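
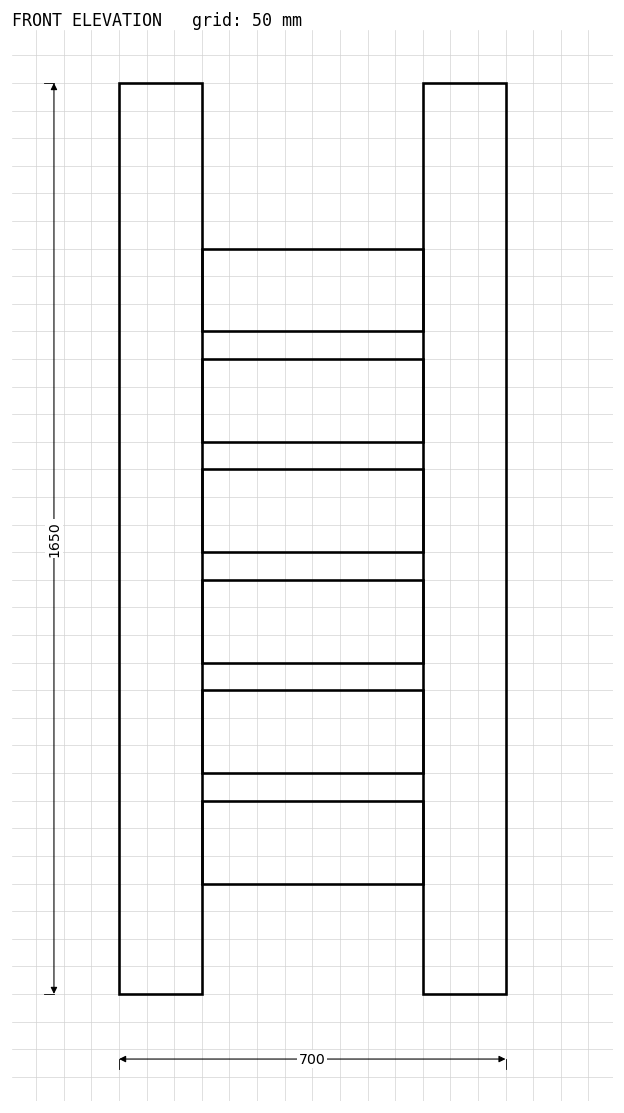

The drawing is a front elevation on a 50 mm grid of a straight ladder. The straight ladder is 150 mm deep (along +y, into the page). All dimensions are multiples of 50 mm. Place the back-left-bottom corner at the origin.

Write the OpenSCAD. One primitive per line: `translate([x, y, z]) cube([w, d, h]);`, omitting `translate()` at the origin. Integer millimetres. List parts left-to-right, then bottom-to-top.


cube([150, 150, 1650]);
translate([150, 0, 200]) cube([400, 150, 150]);
translate([150, 0, 400]) cube([400, 150, 150]);
translate([150, 0, 600]) cube([400, 150, 150]);
translate([150, 0, 800]) cube([400, 150, 150]);
translate([150, 0, 1000]) cube([400, 150, 150]);
translate([150, 0, 1200]) cube([400, 150, 150]);
translate([550, 0, 0]) cube([150, 150, 1650]);


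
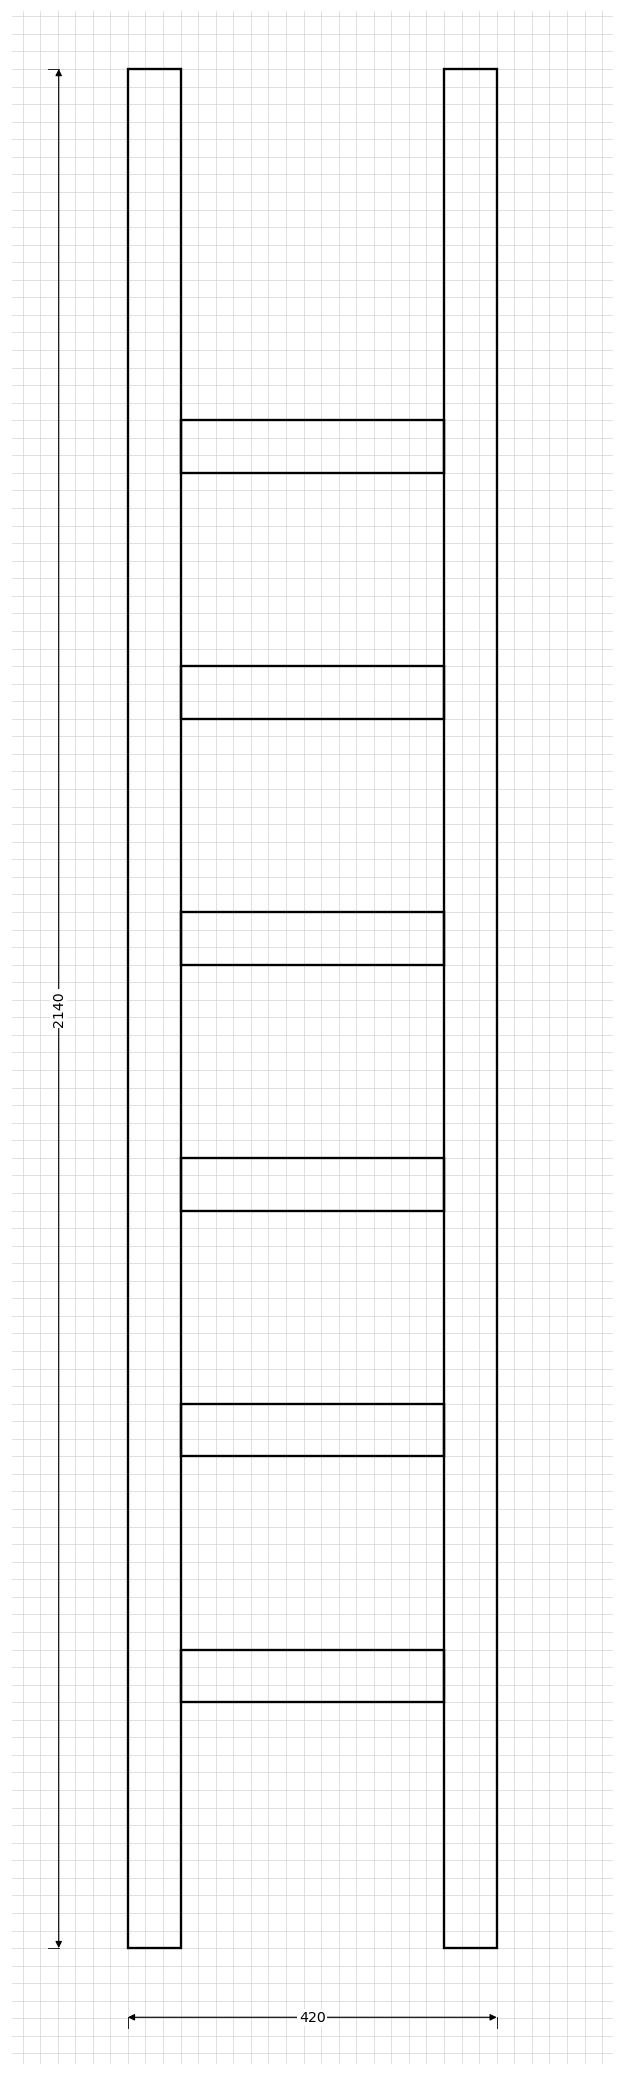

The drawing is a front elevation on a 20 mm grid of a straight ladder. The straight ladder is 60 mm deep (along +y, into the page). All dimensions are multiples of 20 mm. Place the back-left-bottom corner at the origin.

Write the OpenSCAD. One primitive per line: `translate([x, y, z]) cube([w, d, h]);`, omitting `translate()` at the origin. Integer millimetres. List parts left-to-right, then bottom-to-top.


cube([60, 60, 2140]);
translate([60, 0, 280]) cube([300, 60, 60]);
translate([60, 0, 560]) cube([300, 60, 60]);
translate([60, 0, 840]) cube([300, 60, 60]);
translate([60, 0, 1120]) cube([300, 60, 60]);
translate([60, 0, 1400]) cube([300, 60, 60]);
translate([60, 0, 1680]) cube([300, 60, 60]);
translate([360, 0, 0]) cube([60, 60, 2140]);


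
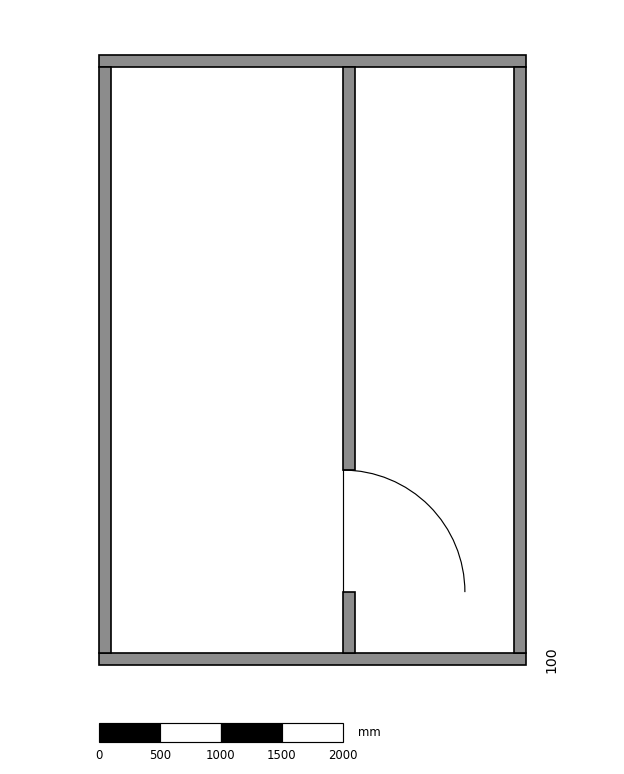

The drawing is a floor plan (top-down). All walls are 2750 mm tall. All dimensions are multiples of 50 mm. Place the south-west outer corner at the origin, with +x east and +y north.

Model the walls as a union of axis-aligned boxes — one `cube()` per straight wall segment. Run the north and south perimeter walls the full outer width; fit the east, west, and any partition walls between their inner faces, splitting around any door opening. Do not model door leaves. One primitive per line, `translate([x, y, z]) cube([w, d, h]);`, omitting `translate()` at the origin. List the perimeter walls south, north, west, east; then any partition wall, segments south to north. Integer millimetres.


cube([3500, 100, 2750]);
translate([0, 4900, 0]) cube([3500, 100, 2750]);
translate([0, 100, 0]) cube([100, 4800, 2750]);
translate([3400, 100, 0]) cube([100, 4800, 2750]);
translate([2000, 100, 0]) cube([100, 500, 2750]);
translate([2000, 1600, 0]) cube([100, 3300, 2750]);


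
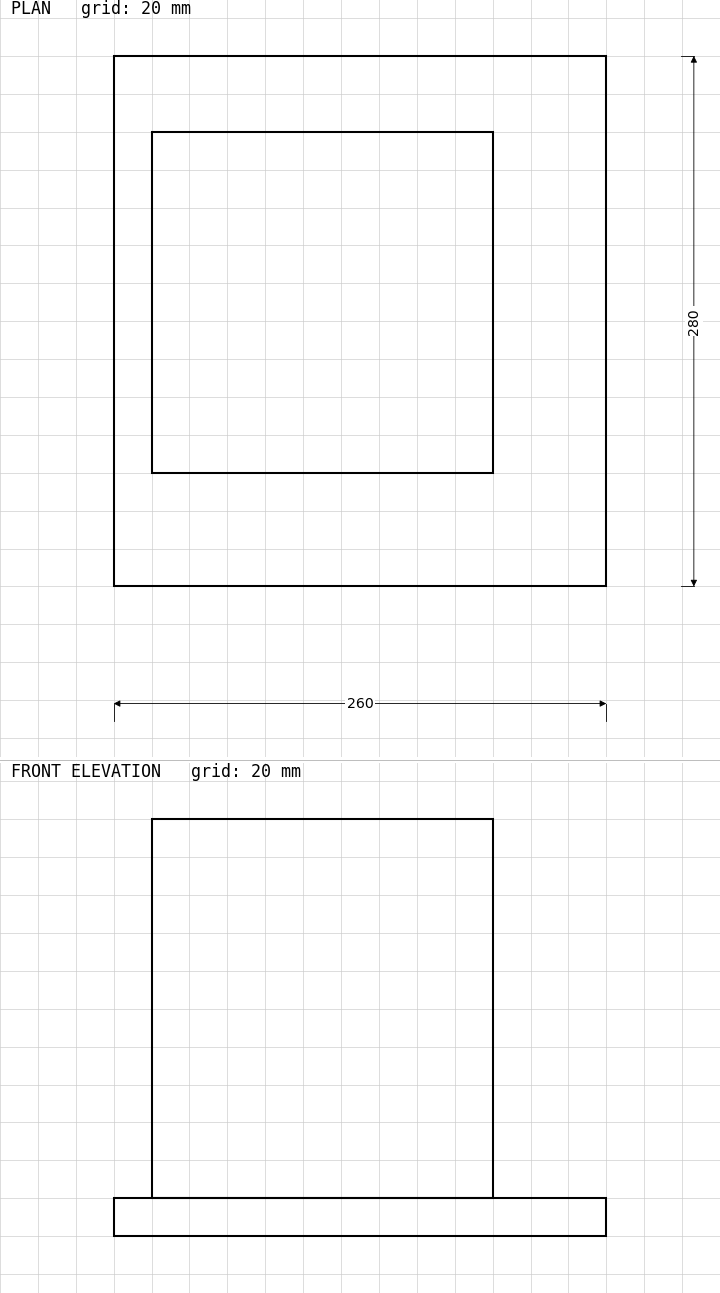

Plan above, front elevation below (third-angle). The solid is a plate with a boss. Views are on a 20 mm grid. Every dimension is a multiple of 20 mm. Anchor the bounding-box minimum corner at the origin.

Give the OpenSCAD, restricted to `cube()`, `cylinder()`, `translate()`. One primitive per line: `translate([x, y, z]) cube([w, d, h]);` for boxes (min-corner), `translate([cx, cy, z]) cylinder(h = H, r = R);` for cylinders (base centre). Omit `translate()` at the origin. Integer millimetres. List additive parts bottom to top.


cube([260, 280, 20]);
translate([20, 60, 20]) cube([180, 180, 200]);


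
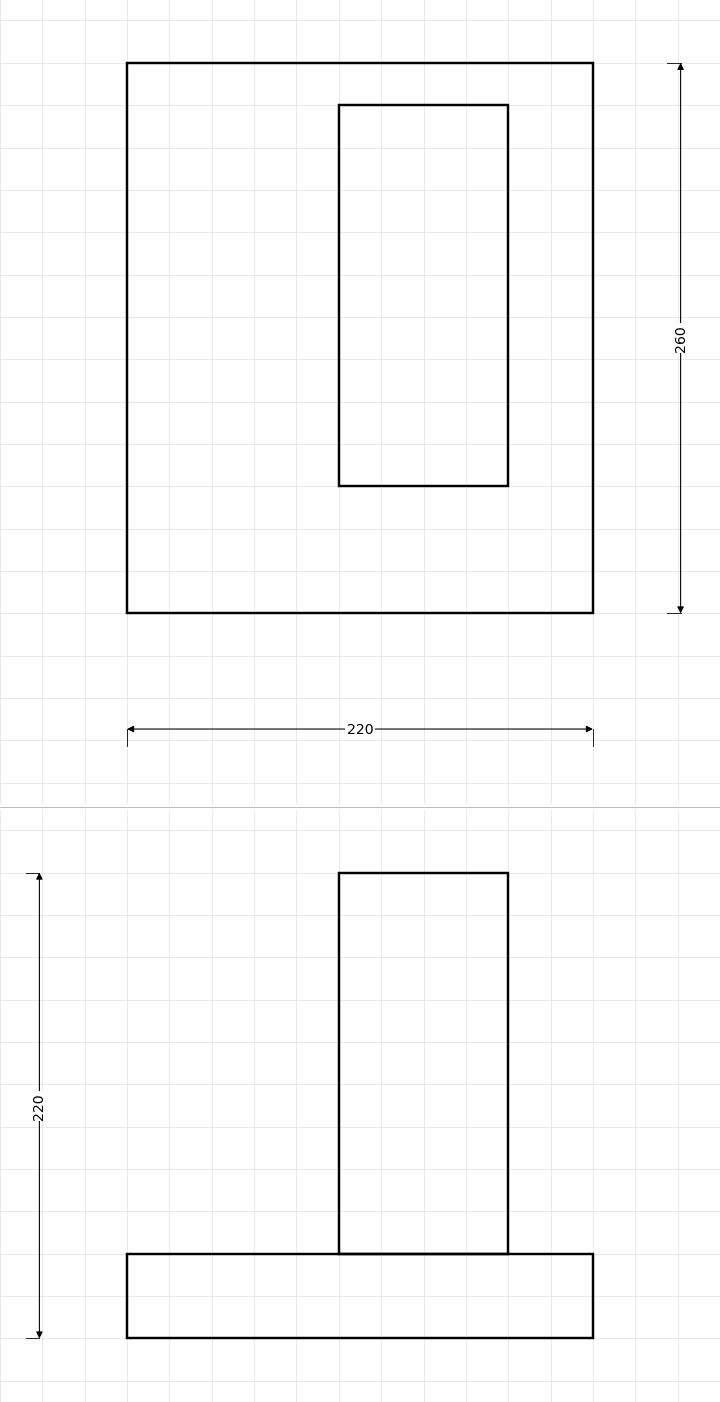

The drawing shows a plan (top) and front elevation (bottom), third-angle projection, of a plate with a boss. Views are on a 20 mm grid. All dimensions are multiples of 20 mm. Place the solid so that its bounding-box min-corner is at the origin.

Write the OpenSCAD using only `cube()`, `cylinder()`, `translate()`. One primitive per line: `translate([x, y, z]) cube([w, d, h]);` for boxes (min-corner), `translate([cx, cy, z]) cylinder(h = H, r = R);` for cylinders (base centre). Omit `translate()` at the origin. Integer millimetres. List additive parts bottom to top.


cube([220, 260, 40]);
translate([100, 60, 40]) cube([80, 180, 180]);


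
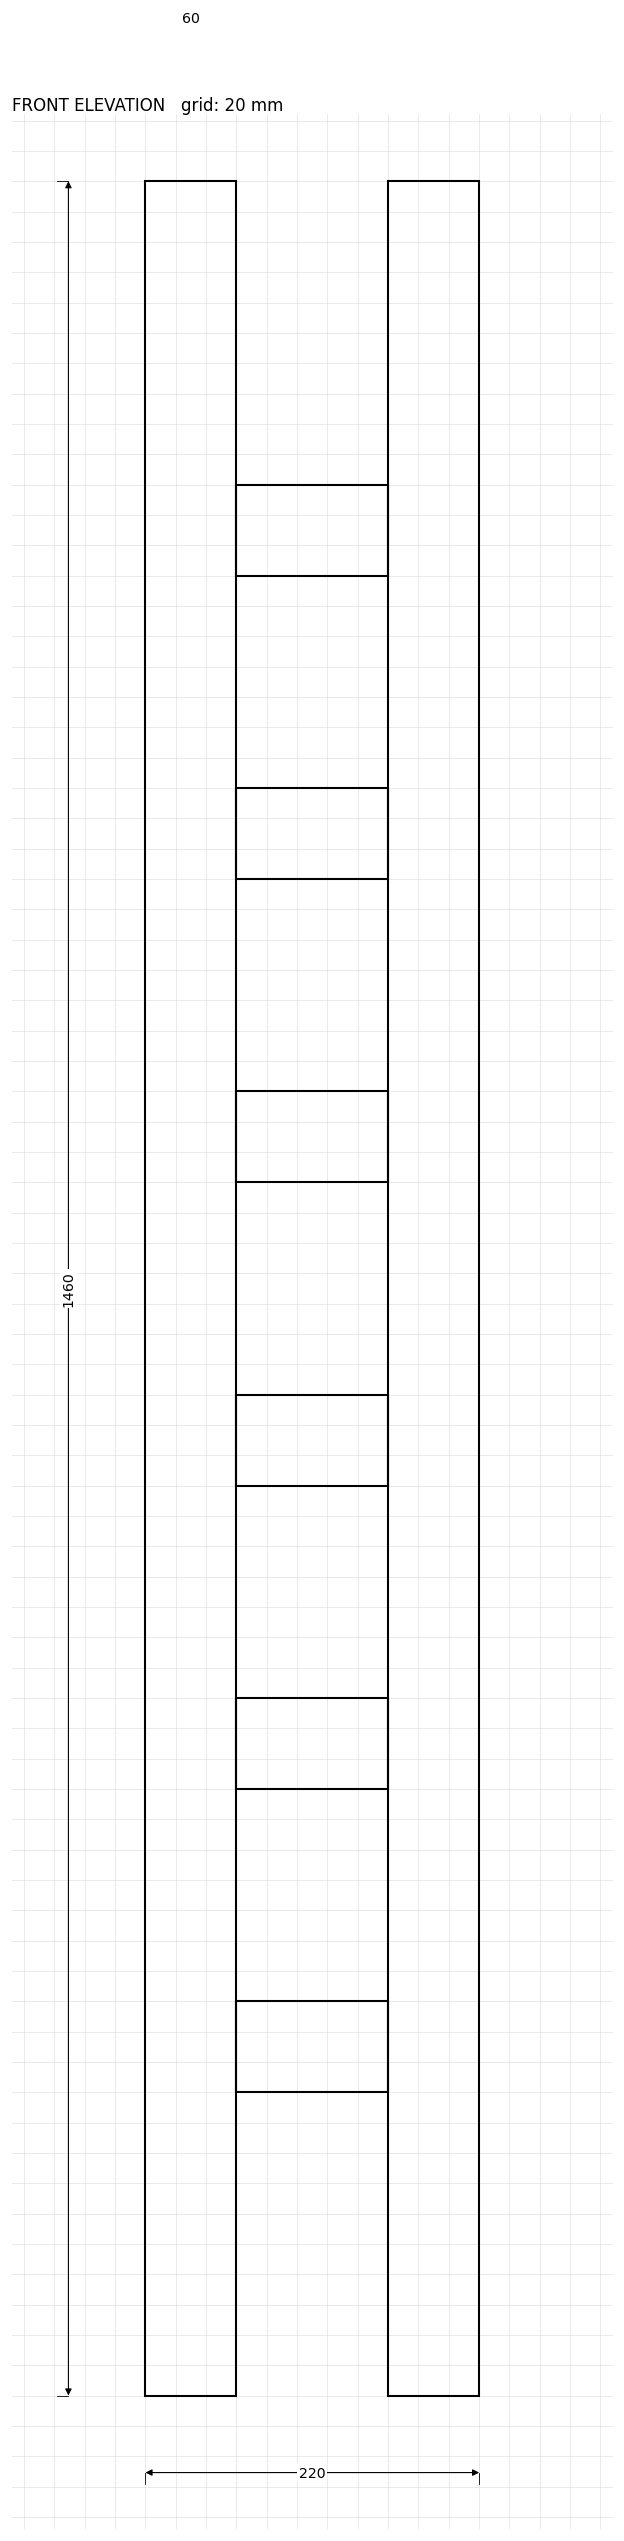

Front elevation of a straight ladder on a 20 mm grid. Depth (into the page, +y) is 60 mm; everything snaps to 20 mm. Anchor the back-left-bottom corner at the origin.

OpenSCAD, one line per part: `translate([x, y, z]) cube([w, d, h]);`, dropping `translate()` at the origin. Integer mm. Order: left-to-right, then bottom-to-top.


cube([60, 60, 1460]);
translate([60, 0, 200]) cube([100, 60, 60]);
translate([60, 0, 400]) cube([100, 60, 60]);
translate([60, 0, 600]) cube([100, 60, 60]);
translate([60, 0, 800]) cube([100, 60, 60]);
translate([60, 0, 1000]) cube([100, 60, 60]);
translate([60, 0, 1200]) cube([100, 60, 60]);
translate([160, 0, 0]) cube([60, 60, 1460]);


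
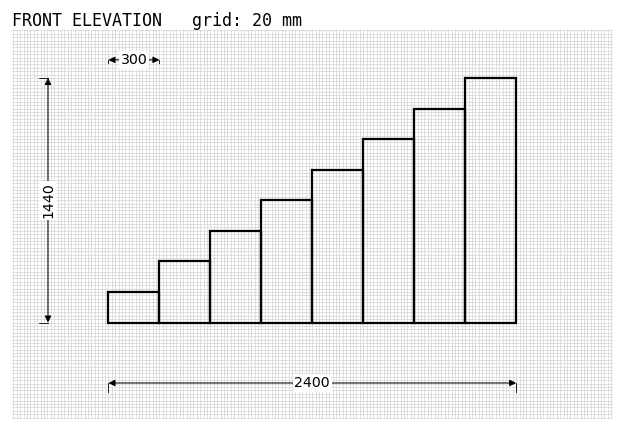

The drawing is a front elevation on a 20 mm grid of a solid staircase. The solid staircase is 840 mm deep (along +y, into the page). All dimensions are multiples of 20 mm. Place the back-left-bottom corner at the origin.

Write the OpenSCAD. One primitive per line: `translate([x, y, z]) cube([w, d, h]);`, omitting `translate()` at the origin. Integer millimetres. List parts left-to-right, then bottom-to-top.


cube([300, 840, 180]);
translate([300, 0, 0]) cube([300, 840, 360]);
translate([600, 0, 0]) cube([300, 840, 540]);
translate([900, 0, 0]) cube([300, 840, 720]);
translate([1200, 0, 0]) cube([300, 840, 900]);
translate([1500, 0, 0]) cube([300, 840, 1080]);
translate([1800, 0, 0]) cube([300, 840, 1260]);
translate([2100, 0, 0]) cube([300, 840, 1440]);


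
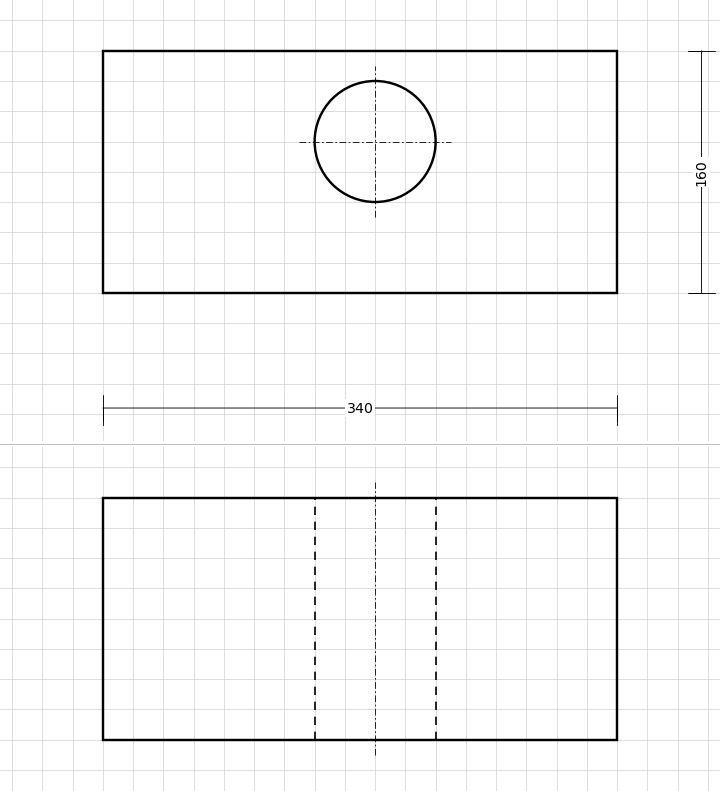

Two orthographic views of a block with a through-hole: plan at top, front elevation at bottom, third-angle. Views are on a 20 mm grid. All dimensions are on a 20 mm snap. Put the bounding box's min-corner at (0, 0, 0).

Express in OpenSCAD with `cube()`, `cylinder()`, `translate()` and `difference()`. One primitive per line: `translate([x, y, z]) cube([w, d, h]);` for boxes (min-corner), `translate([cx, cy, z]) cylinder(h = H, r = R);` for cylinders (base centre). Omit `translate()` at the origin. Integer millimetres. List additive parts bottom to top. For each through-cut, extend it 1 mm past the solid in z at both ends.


difference() {
  cube([340, 160, 160]);
  translate([180, 100, -1]) cylinder(h = 162, r = 40);
}


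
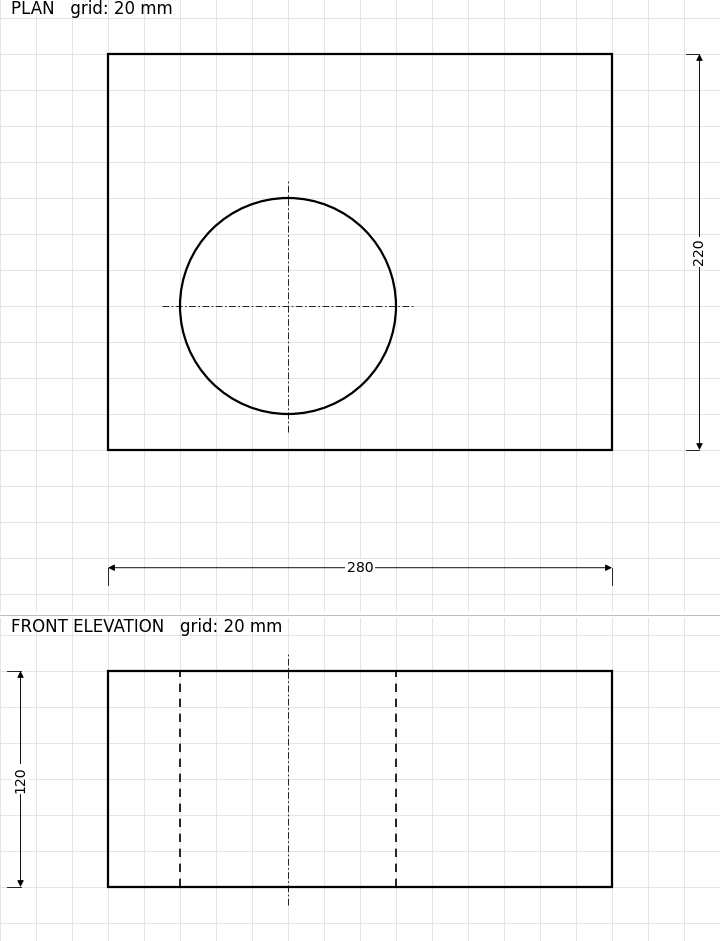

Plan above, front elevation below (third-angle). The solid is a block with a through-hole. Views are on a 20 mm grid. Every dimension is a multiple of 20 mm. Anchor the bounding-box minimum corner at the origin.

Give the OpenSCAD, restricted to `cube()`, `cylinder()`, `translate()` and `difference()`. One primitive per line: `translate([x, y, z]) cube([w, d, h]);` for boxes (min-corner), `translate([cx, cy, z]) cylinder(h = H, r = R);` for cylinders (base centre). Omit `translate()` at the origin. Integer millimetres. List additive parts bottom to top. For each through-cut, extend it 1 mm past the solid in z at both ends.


difference() {
  cube([280, 220, 120]);
  translate([100, 80, -1]) cylinder(h = 122, r = 60);
}


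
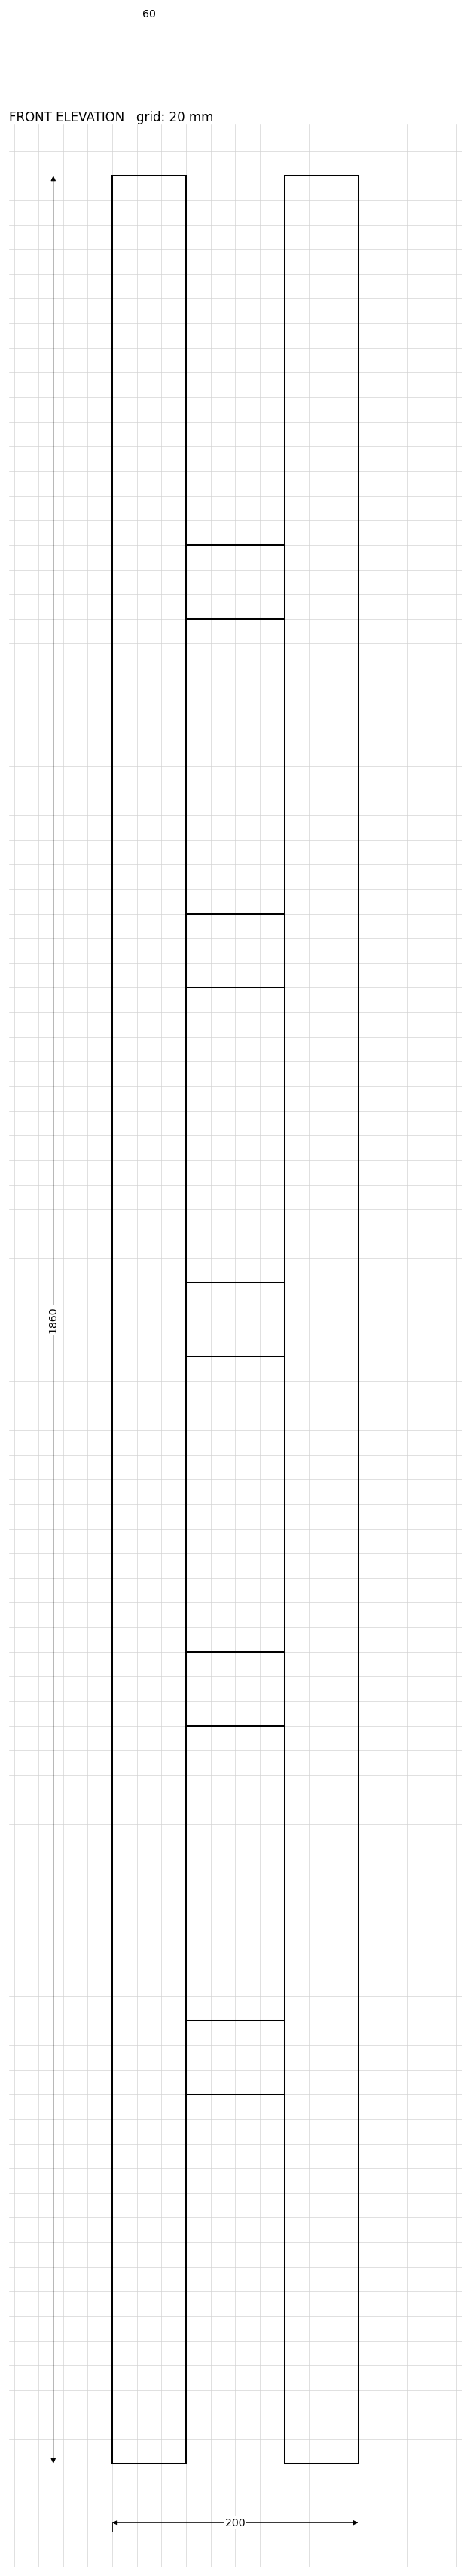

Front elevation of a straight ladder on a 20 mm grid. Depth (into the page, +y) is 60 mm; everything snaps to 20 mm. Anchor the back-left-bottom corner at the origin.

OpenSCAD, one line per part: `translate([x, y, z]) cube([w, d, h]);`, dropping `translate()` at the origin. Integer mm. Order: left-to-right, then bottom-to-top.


cube([60, 60, 1860]);
translate([60, 0, 300]) cube([80, 60, 60]);
translate([60, 0, 600]) cube([80, 60, 60]);
translate([60, 0, 900]) cube([80, 60, 60]);
translate([60, 0, 1200]) cube([80, 60, 60]);
translate([60, 0, 1500]) cube([80, 60, 60]);
translate([140, 0, 0]) cube([60, 60, 1860]);


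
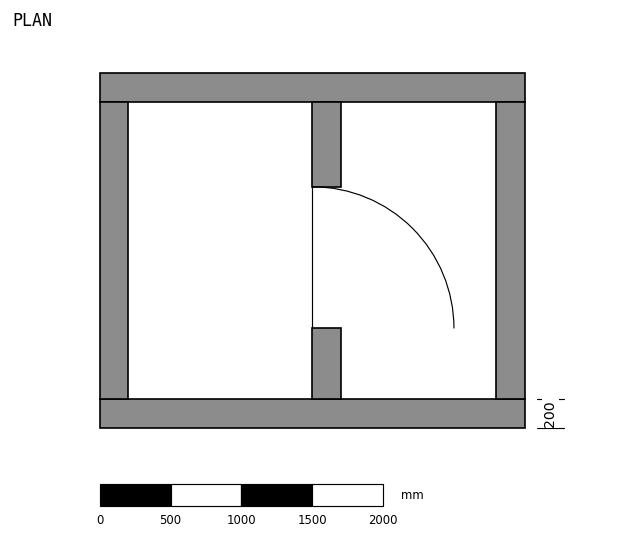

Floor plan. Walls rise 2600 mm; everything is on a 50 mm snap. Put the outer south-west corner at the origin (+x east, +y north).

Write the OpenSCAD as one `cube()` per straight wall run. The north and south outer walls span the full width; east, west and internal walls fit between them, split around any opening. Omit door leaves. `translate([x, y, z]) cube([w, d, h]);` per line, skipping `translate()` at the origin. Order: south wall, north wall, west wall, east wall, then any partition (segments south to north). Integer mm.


cube([3000, 200, 2600]);
translate([0, 2300, 0]) cube([3000, 200, 2600]);
translate([0, 200, 0]) cube([200, 2100, 2600]);
translate([2800, 200, 0]) cube([200, 2100, 2600]);
translate([1500, 200, 0]) cube([200, 500, 2600]);
translate([1500, 1700, 0]) cube([200, 600, 2600]);


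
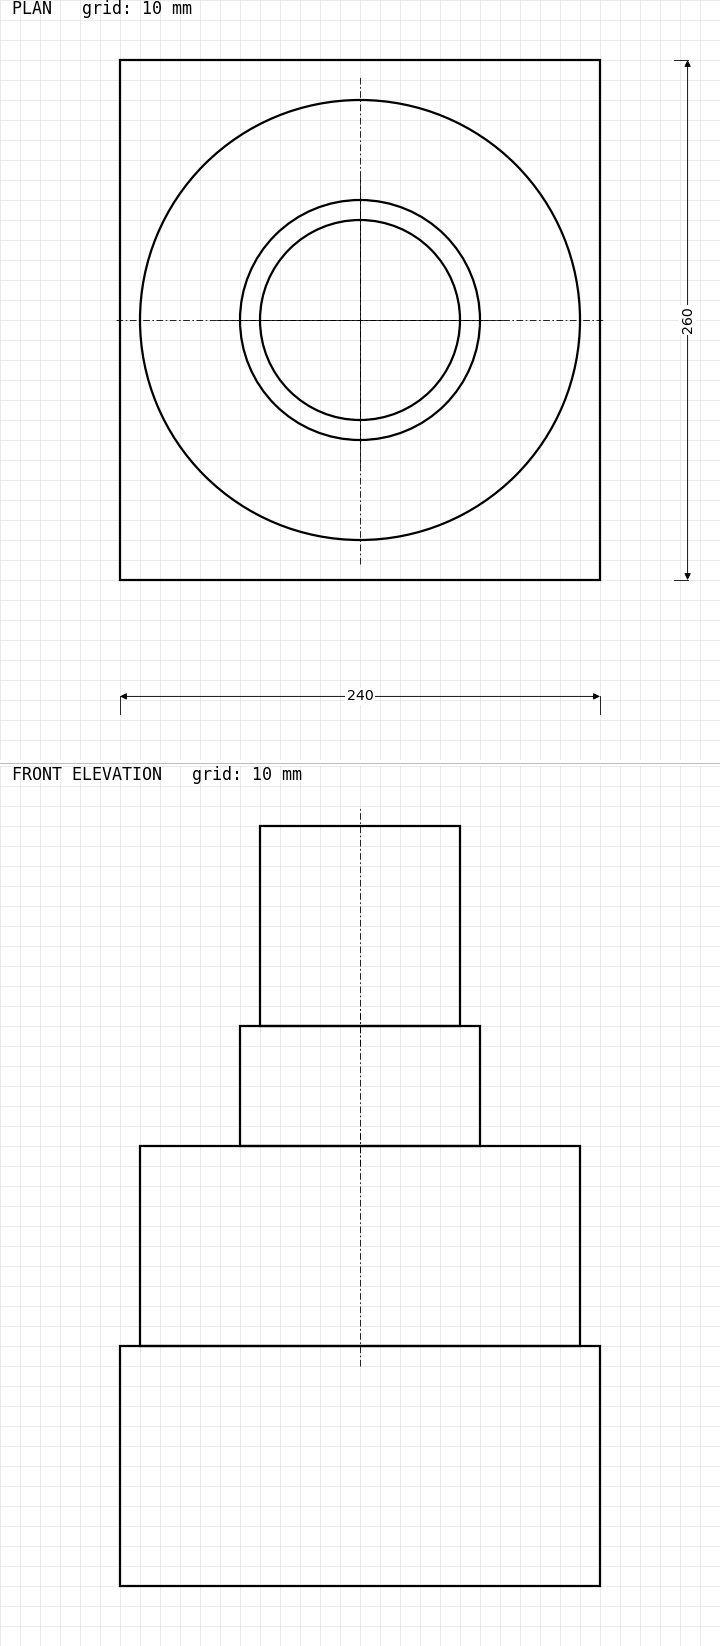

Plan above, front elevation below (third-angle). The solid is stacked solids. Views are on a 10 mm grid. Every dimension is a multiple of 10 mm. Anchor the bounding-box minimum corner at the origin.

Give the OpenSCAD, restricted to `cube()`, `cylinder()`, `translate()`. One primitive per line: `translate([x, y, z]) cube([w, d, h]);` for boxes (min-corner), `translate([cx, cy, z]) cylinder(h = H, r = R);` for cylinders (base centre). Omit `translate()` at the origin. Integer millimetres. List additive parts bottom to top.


cube([240, 260, 120]);
translate([120, 130, 120]) cylinder(h = 100, r = 110);
translate([120, 130, 220]) cylinder(h = 60, r = 60);
translate([120, 130, 280]) cylinder(h = 100, r = 50);


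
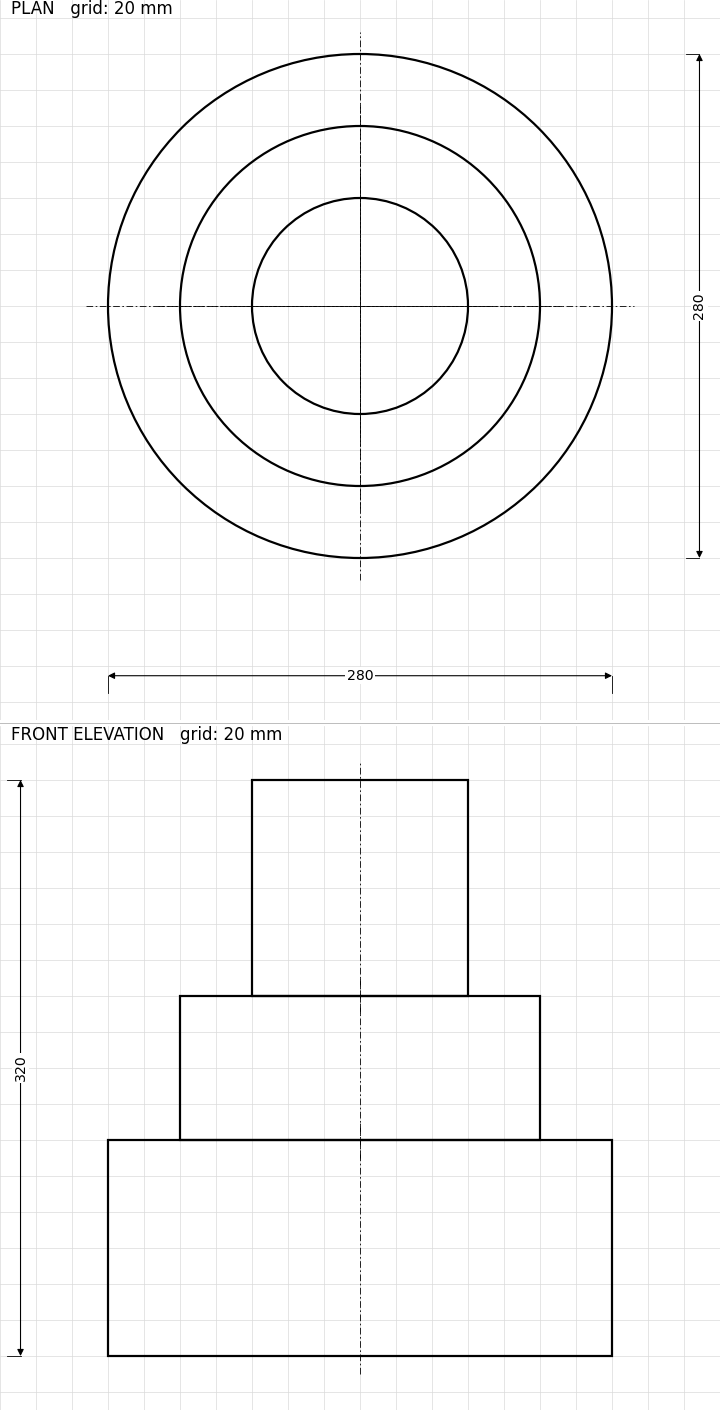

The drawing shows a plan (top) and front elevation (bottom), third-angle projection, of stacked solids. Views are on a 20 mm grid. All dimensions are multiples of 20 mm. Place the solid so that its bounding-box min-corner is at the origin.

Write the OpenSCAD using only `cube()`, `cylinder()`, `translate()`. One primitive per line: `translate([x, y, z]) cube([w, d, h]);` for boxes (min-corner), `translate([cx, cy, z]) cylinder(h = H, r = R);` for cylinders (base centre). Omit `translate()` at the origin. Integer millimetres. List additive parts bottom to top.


translate([140, 140, 0]) cylinder(h = 120, r = 140);
translate([140, 140, 120]) cylinder(h = 80, r = 100);
translate([140, 140, 200]) cylinder(h = 120, r = 60);


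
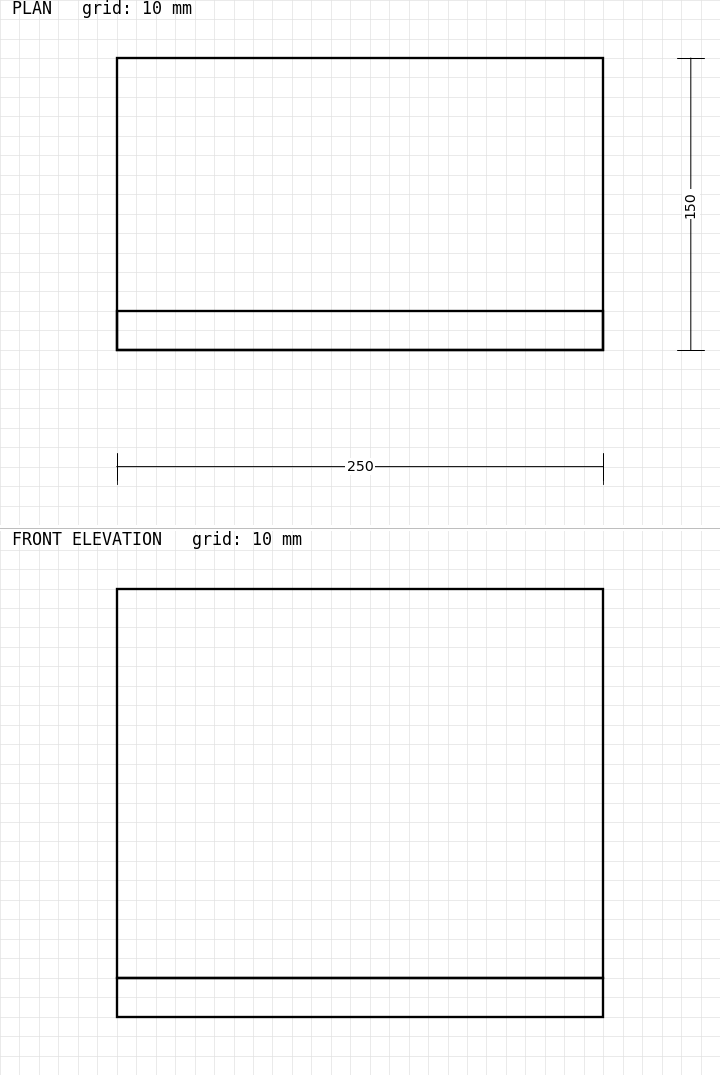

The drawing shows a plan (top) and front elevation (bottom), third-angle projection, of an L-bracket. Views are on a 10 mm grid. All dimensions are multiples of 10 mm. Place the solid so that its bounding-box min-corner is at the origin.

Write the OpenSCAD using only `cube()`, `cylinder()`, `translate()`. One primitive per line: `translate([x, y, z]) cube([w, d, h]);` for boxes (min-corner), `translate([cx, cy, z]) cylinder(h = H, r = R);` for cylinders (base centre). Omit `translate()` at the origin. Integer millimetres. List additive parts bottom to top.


cube([250, 150, 20]);
translate([0, 0, 20]) cube([250, 20, 200]);


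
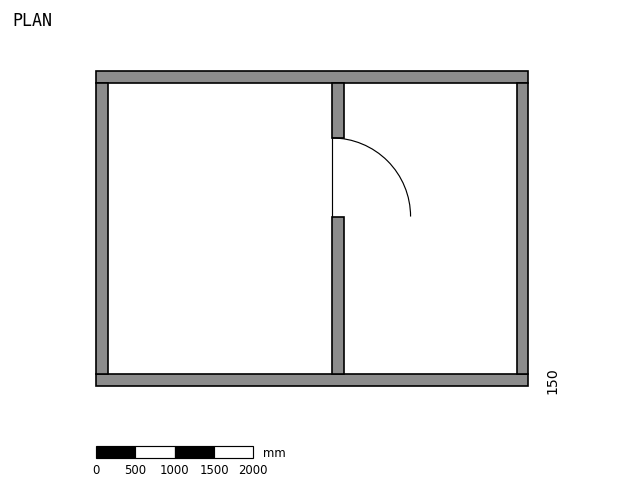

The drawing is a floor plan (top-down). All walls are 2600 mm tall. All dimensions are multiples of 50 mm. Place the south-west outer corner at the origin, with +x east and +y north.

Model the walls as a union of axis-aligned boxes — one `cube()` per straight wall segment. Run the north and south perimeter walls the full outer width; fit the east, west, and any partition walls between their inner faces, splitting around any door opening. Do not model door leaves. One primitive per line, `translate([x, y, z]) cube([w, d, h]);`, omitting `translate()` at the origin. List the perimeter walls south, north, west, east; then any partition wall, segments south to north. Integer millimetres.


cube([5500, 150, 2600]);
translate([0, 3850, 0]) cube([5500, 150, 2600]);
translate([0, 150, 0]) cube([150, 3700, 2600]);
translate([5350, 150, 0]) cube([150, 3700, 2600]);
translate([3000, 150, 0]) cube([150, 2000, 2600]);
translate([3000, 3150, 0]) cube([150, 700, 2600]);


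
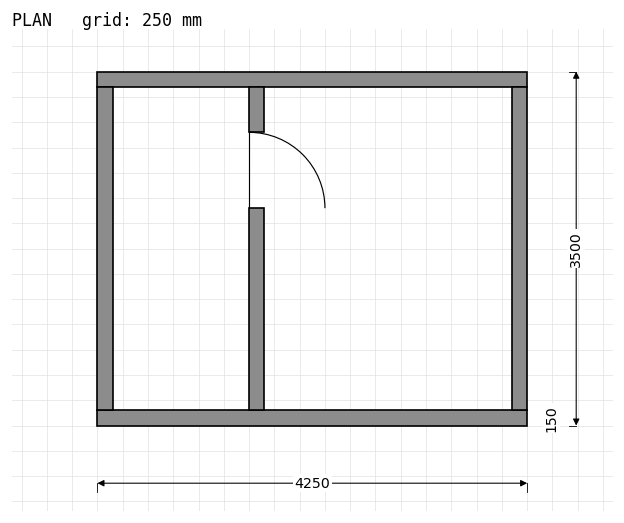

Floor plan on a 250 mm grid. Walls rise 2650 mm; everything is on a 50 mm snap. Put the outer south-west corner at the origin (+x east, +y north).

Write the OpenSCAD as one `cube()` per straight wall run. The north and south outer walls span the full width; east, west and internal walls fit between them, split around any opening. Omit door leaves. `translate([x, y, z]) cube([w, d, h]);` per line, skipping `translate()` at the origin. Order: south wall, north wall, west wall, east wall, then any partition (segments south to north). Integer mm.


cube([4250, 150, 2650]);
translate([0, 3350, 0]) cube([4250, 150, 2650]);
translate([0, 150, 0]) cube([150, 3200, 2650]);
translate([4100, 150, 0]) cube([150, 3200, 2650]);
translate([1500, 150, 0]) cube([150, 2000, 2650]);
translate([1500, 2900, 0]) cube([150, 450, 2650]);


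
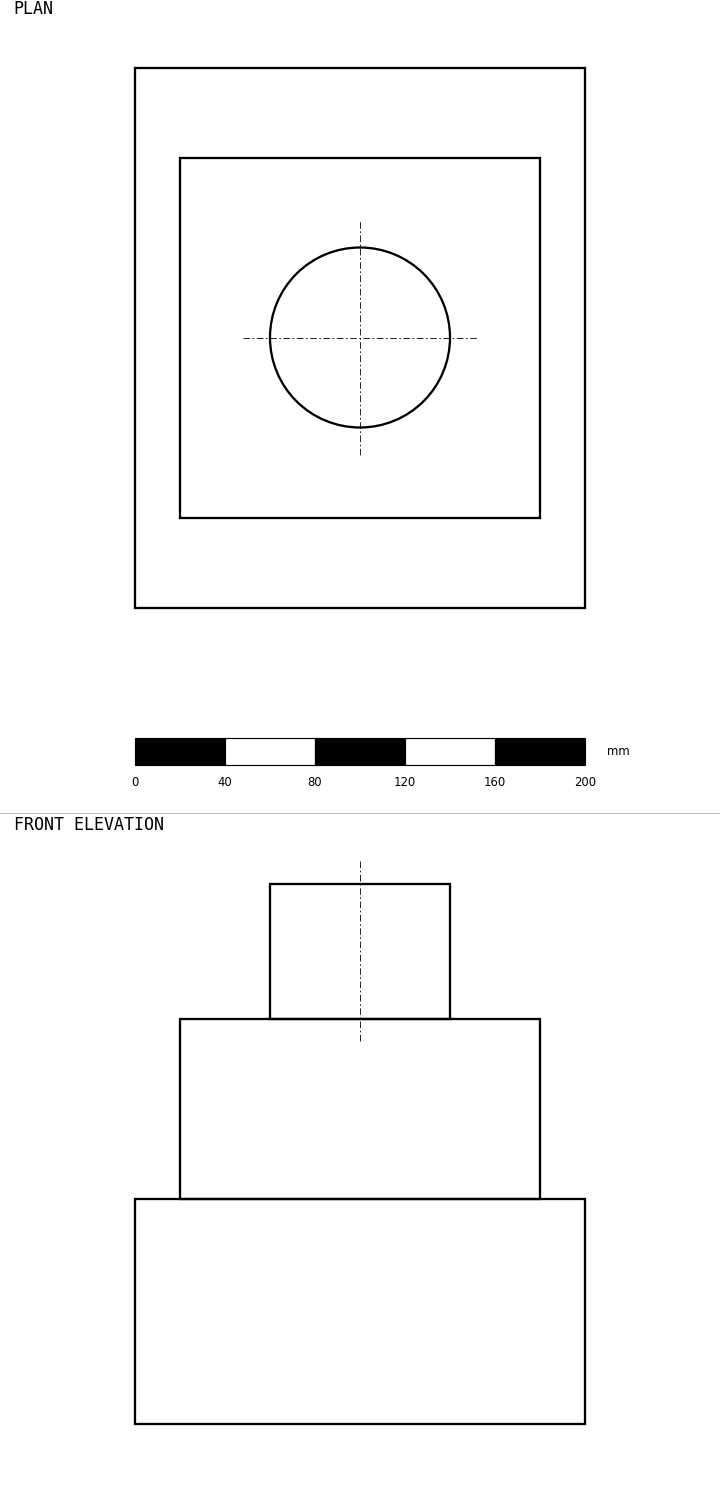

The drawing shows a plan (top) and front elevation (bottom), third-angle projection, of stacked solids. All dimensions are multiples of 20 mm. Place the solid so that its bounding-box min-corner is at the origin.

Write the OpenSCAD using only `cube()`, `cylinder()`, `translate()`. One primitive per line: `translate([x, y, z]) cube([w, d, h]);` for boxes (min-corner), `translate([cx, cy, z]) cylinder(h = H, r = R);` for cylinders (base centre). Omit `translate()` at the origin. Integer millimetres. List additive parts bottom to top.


cube([200, 240, 100]);
translate([20, 40, 100]) cube([160, 160, 80]);
translate([100, 120, 180]) cylinder(h = 60, r = 40);


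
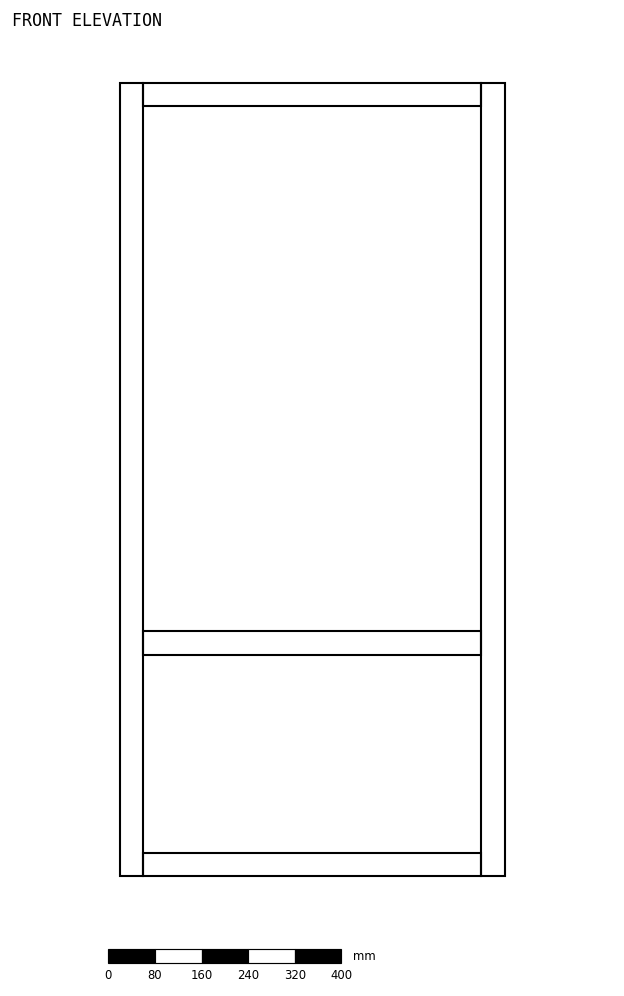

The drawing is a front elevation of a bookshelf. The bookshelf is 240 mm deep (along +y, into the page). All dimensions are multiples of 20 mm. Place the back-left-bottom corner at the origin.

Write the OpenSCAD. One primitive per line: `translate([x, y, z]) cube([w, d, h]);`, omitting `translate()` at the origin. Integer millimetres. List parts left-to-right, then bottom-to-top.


cube([40, 240, 1360]);
translate([40, 0, 0]) cube([580, 240, 40]);
translate([40, 0, 380]) cube([580, 240, 40]);
translate([40, 0, 1320]) cube([580, 240, 40]);
translate([620, 0, 0]) cube([40, 240, 1360]);


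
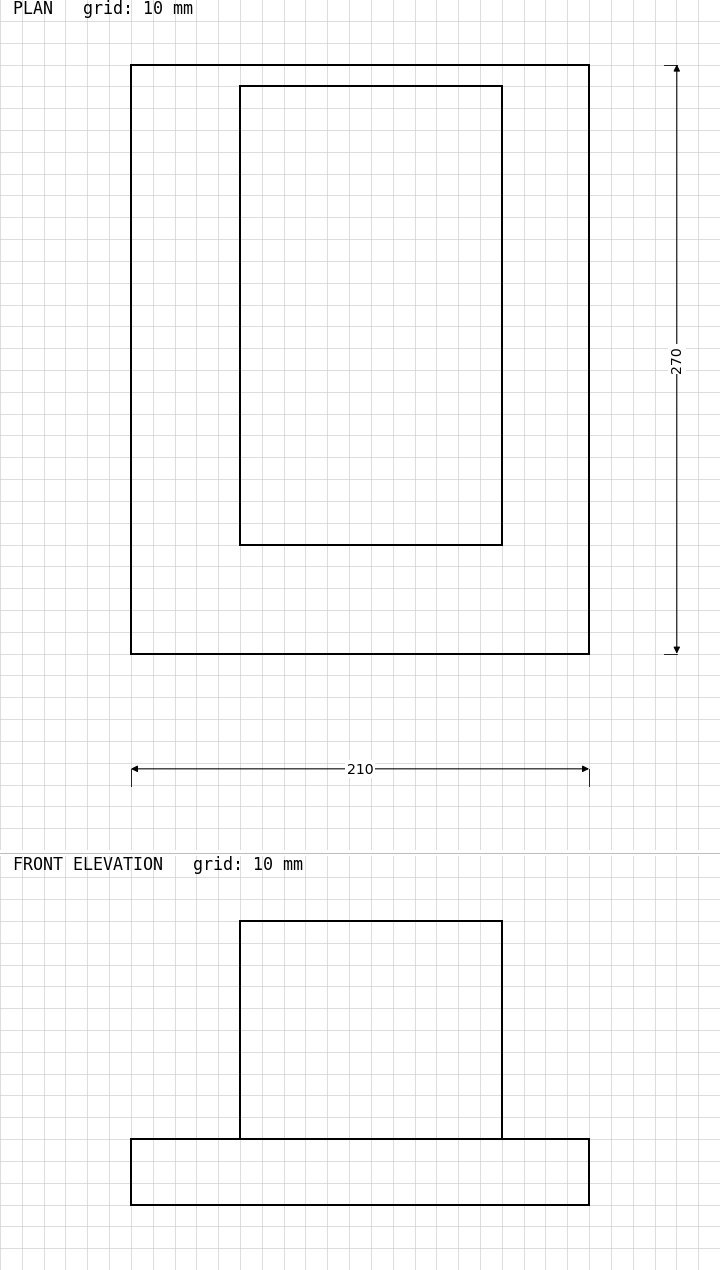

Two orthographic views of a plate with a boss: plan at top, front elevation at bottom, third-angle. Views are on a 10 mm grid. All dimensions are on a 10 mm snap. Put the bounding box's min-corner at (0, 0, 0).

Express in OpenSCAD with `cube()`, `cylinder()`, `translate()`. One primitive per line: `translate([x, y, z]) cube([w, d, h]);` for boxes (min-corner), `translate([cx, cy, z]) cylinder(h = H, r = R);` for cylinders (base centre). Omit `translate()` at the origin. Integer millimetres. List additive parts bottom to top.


cube([210, 270, 30]);
translate([50, 50, 30]) cube([120, 210, 100]);


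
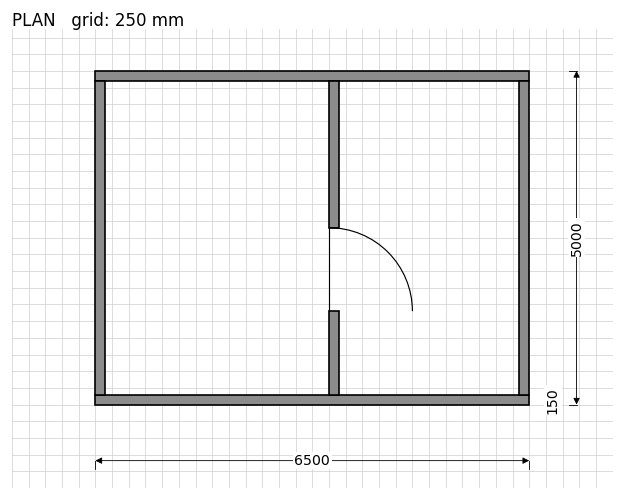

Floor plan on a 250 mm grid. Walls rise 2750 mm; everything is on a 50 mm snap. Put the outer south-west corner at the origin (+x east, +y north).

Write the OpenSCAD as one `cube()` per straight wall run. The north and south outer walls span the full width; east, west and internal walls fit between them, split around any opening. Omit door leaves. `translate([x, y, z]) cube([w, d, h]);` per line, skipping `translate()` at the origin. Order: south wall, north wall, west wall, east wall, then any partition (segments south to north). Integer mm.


cube([6500, 150, 2750]);
translate([0, 4850, 0]) cube([6500, 150, 2750]);
translate([0, 150, 0]) cube([150, 4700, 2750]);
translate([6350, 150, 0]) cube([150, 4700, 2750]);
translate([3500, 150, 0]) cube([150, 1250, 2750]);
translate([3500, 2650, 0]) cube([150, 2200, 2750]);


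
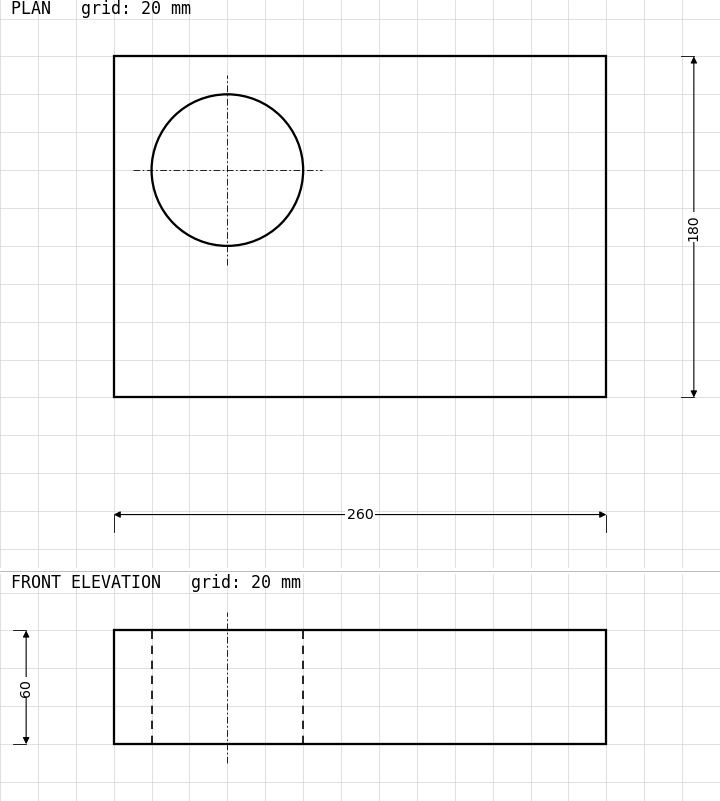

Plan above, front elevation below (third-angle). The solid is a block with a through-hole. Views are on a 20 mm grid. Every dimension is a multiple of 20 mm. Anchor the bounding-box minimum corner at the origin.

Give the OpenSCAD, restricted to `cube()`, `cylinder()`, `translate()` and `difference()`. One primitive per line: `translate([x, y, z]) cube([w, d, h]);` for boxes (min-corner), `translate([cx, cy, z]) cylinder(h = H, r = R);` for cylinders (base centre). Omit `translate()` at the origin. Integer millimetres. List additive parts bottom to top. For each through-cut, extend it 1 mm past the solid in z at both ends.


difference() {
  cube([260, 180, 60]);
  translate([60, 120, -1]) cylinder(h = 62, r = 40);
}


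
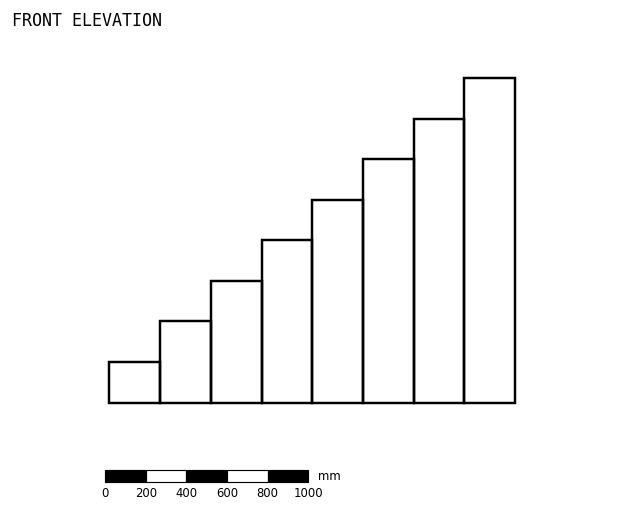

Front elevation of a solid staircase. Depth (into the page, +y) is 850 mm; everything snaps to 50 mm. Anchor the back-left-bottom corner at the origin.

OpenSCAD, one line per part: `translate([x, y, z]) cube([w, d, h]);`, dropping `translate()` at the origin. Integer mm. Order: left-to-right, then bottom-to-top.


cube([250, 850, 200]);
translate([250, 0, 0]) cube([250, 850, 400]);
translate([500, 0, 0]) cube([250, 850, 600]);
translate([750, 0, 0]) cube([250, 850, 800]);
translate([1000, 0, 0]) cube([250, 850, 1000]);
translate([1250, 0, 0]) cube([250, 850, 1200]);
translate([1500, 0, 0]) cube([250, 850, 1400]);
translate([1750, 0, 0]) cube([250, 850, 1600]);


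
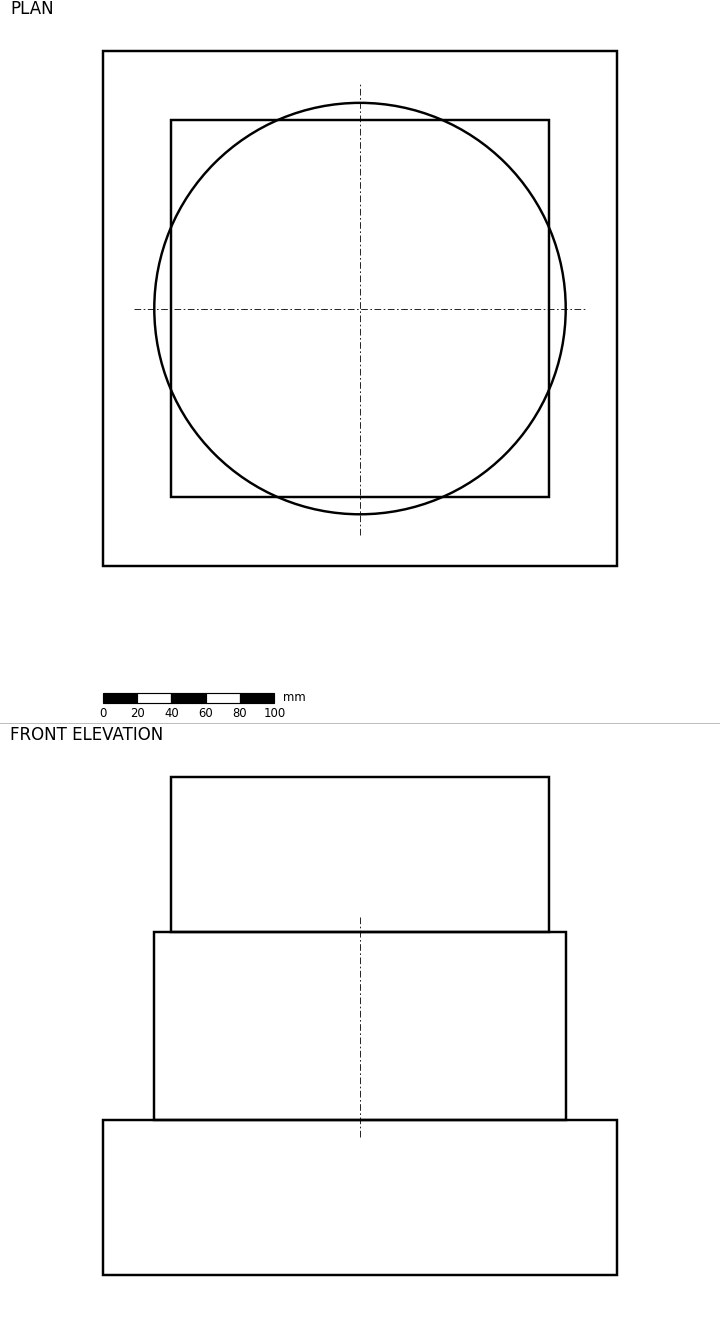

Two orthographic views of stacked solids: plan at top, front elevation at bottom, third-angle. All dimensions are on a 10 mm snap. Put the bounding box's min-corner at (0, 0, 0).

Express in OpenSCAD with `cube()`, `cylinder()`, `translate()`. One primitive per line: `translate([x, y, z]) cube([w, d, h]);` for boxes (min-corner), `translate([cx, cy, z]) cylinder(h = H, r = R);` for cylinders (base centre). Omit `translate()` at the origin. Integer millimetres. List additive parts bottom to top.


cube([300, 300, 90]);
translate([150, 150, 90]) cylinder(h = 110, r = 120);
translate([40, 40, 200]) cube([220, 220, 90]);


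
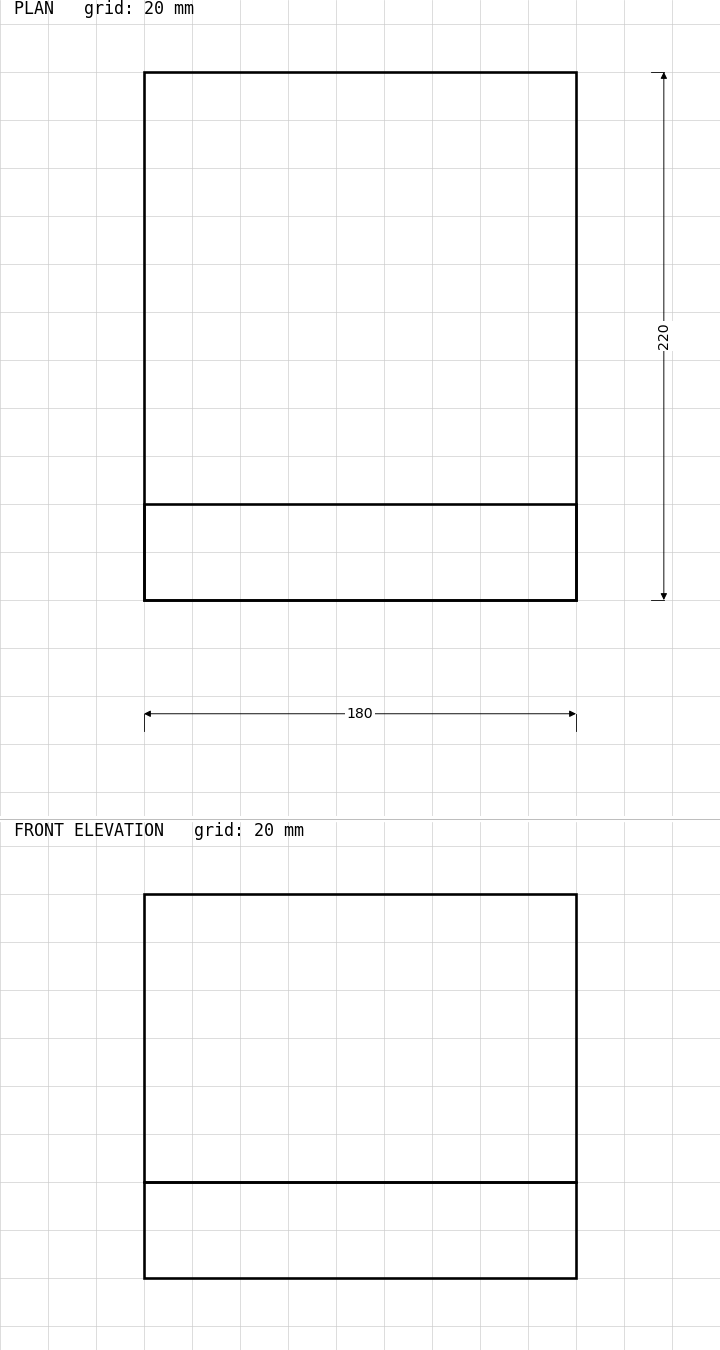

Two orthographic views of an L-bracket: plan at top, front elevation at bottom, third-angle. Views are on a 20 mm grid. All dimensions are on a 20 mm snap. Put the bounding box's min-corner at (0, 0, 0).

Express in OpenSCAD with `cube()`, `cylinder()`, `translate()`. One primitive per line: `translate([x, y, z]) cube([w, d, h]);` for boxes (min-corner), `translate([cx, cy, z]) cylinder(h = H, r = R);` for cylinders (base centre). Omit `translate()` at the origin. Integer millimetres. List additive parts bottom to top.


cube([180, 220, 40]);
translate([0, 0, 40]) cube([180, 40, 120]);


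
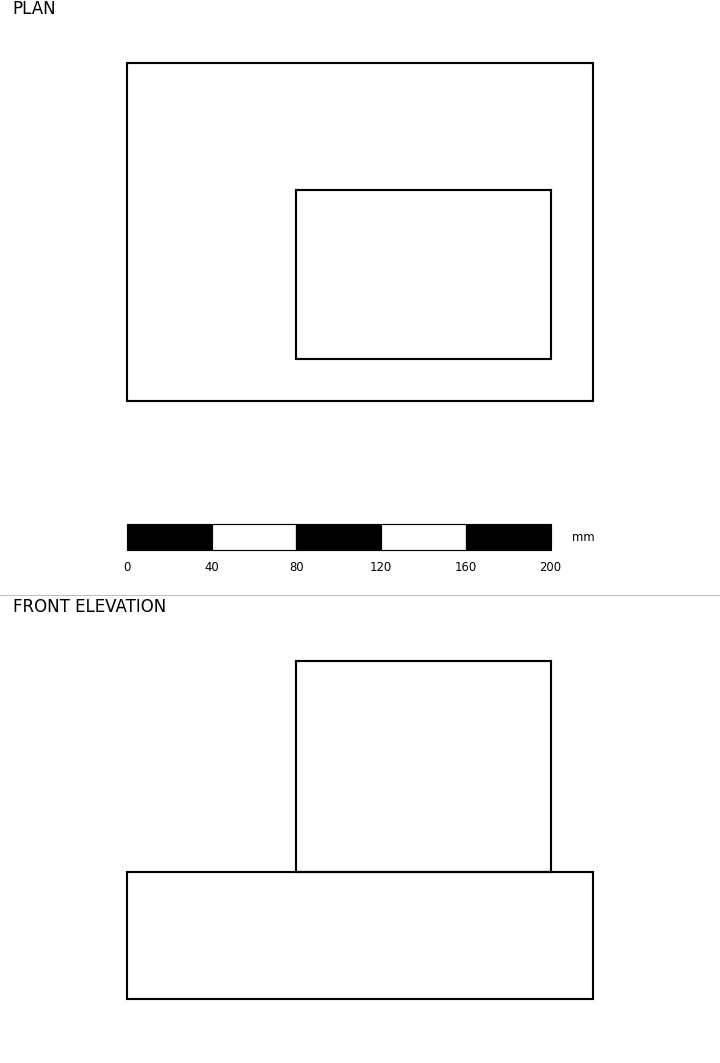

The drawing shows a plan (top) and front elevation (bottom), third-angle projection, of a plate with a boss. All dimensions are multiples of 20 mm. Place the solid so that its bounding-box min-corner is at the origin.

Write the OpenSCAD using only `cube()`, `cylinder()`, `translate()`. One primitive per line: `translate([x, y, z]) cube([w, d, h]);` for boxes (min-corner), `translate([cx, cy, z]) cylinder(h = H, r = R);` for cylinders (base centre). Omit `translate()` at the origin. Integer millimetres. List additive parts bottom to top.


cube([220, 160, 60]);
translate([80, 20, 60]) cube([120, 80, 100]);


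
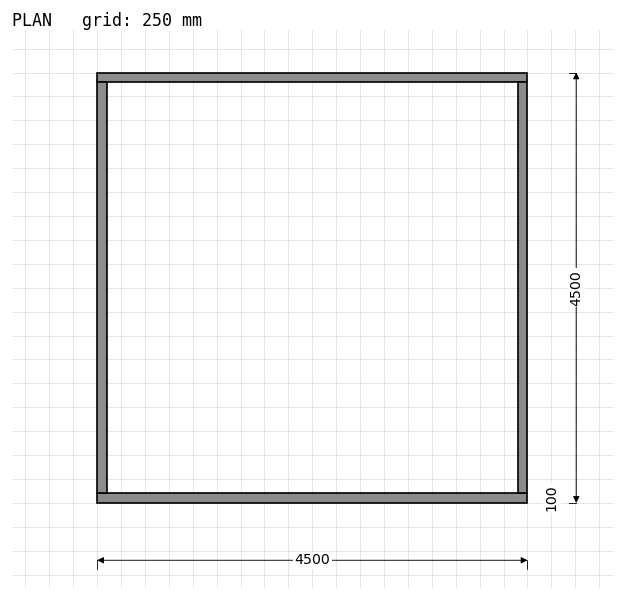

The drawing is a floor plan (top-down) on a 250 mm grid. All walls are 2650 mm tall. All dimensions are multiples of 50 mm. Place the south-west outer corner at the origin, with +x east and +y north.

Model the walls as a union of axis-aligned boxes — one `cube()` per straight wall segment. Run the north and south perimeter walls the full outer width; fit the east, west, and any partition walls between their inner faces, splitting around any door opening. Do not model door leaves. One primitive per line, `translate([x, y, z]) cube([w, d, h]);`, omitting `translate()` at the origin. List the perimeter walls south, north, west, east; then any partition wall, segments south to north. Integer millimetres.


cube([4500, 100, 2650]);
translate([0, 4400, 0]) cube([4500, 100, 2650]);
translate([0, 100, 0]) cube([100, 4300, 2650]);
translate([4400, 100, 0]) cube([100, 4300, 2650]);


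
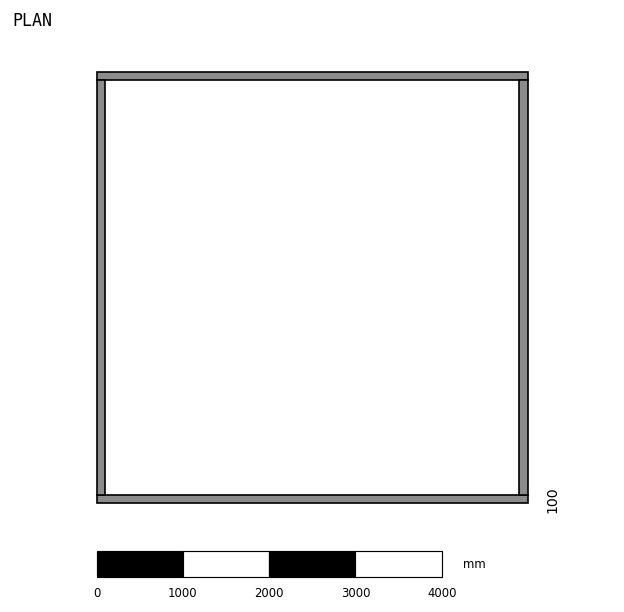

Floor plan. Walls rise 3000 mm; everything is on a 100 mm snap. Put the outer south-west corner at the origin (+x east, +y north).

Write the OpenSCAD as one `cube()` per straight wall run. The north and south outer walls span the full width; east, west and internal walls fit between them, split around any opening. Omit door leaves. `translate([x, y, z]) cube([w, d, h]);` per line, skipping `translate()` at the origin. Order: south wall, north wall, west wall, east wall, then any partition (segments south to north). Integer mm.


cube([5000, 100, 3000]);
translate([0, 4900, 0]) cube([5000, 100, 3000]);
translate([0, 100, 0]) cube([100, 4800, 3000]);
translate([4900, 100, 0]) cube([100, 4800, 3000]);


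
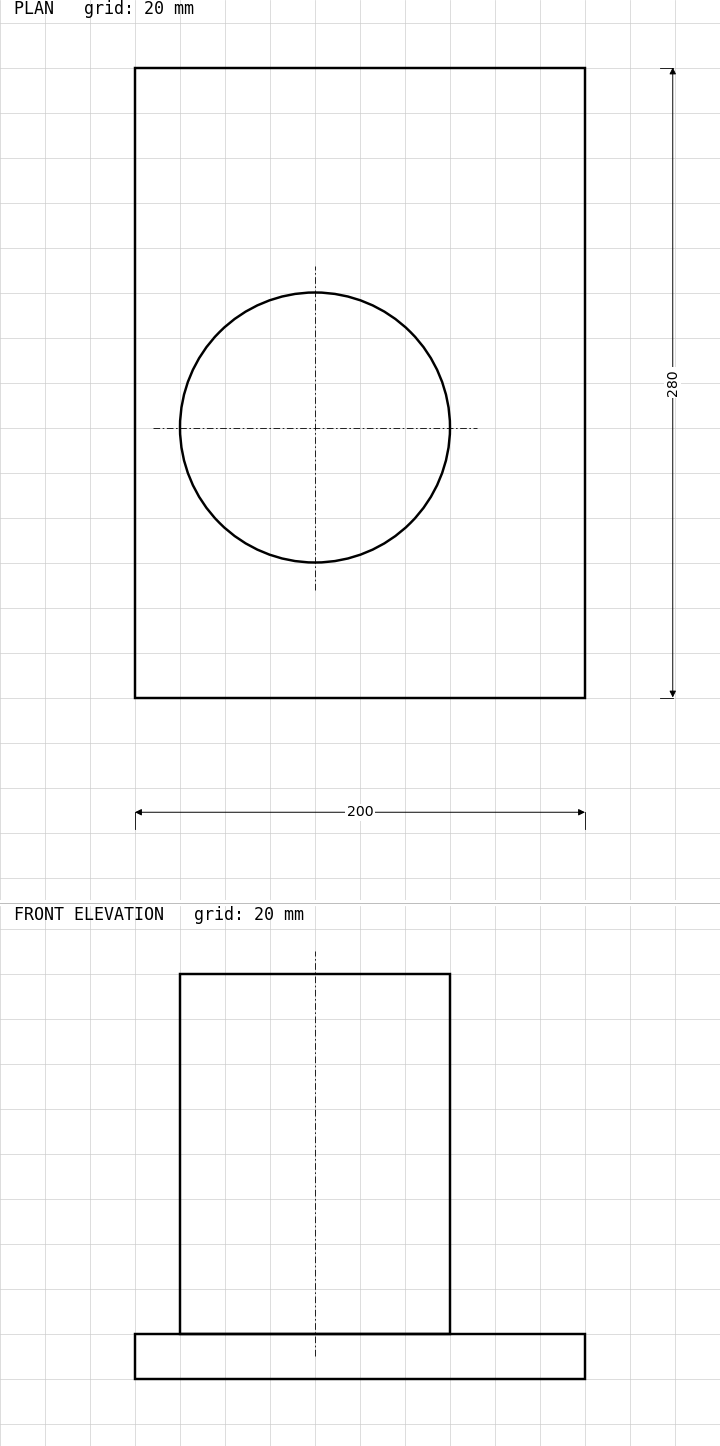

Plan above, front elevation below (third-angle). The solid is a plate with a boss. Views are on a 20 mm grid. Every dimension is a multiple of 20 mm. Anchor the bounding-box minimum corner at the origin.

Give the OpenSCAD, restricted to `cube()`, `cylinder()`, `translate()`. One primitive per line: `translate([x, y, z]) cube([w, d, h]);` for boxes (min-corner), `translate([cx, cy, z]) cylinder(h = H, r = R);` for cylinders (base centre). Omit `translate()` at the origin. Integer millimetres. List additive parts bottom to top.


cube([200, 280, 20]);
translate([80, 120, 20]) cylinder(h = 160, r = 60);


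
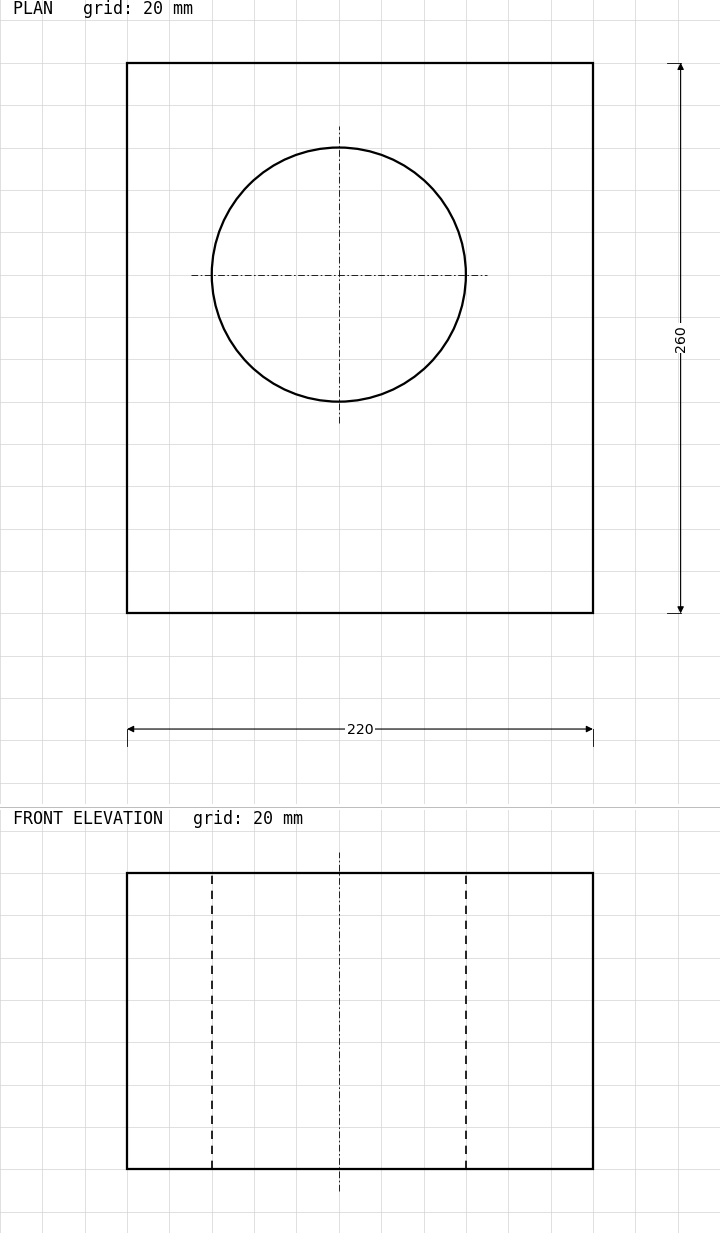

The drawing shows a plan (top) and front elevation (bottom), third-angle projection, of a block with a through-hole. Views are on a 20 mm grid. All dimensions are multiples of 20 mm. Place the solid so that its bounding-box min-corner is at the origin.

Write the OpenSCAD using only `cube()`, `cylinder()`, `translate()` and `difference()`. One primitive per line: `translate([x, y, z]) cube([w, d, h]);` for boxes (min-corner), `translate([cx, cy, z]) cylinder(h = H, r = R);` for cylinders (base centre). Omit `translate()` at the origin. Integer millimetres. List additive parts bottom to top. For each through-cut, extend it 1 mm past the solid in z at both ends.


difference() {
  cube([220, 260, 140]);
  translate([100, 160, -1]) cylinder(h = 142, r = 60);
}


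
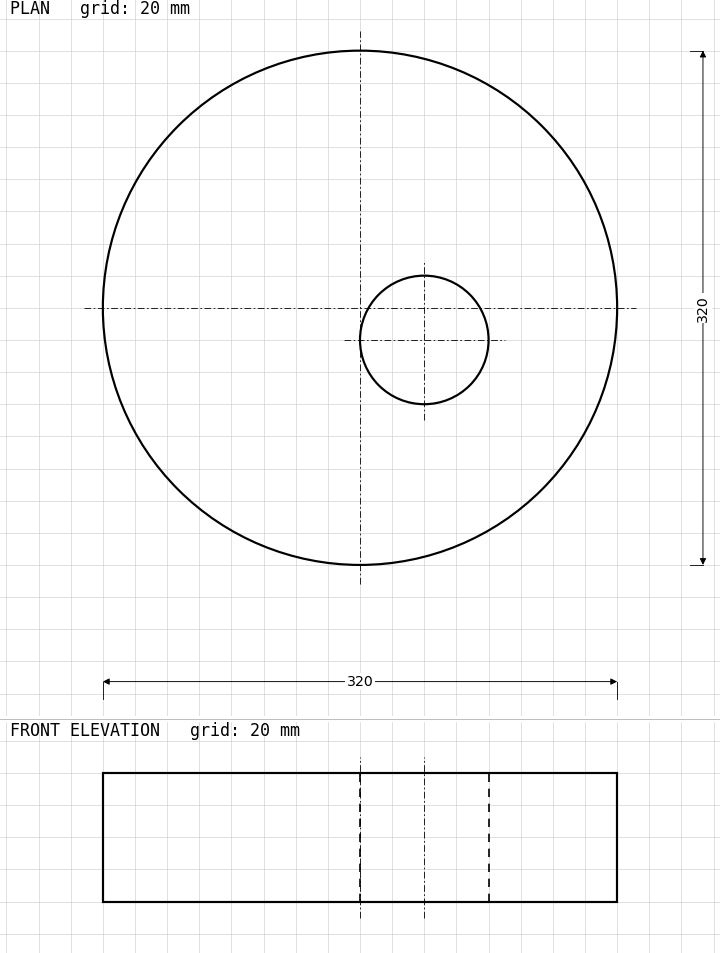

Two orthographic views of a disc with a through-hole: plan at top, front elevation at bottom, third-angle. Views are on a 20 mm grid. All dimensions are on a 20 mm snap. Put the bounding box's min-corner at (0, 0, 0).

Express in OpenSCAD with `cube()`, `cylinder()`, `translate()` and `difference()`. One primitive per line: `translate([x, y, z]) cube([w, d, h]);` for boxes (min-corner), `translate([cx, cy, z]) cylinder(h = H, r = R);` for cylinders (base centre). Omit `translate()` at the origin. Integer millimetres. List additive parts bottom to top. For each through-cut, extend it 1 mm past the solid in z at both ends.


difference() {
  translate([160, 160, 0]) cylinder(h = 80, r = 160);
  translate([200, 140, -1]) cylinder(h = 82, r = 40);
}


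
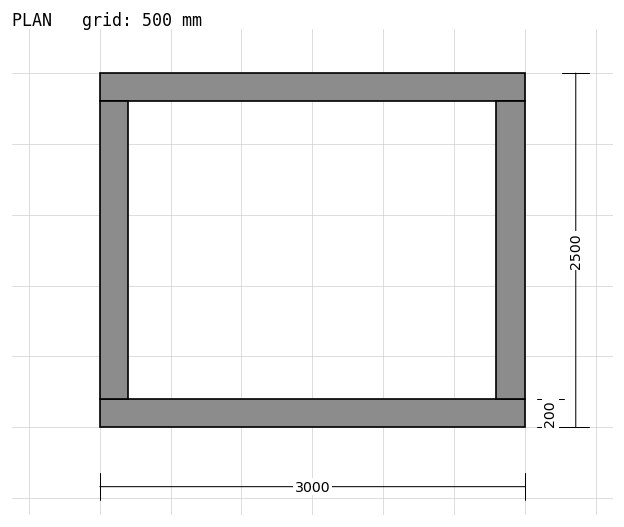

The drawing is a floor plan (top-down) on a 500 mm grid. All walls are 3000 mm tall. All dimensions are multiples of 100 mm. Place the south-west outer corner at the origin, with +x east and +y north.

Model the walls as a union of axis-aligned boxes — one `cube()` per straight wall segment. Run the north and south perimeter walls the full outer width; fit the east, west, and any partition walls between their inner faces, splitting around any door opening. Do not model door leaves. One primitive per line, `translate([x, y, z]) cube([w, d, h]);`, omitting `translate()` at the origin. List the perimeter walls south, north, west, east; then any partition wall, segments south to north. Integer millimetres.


cube([3000, 200, 3000]);
translate([0, 2300, 0]) cube([3000, 200, 3000]);
translate([0, 200, 0]) cube([200, 2100, 3000]);
translate([2800, 200, 0]) cube([200, 2100, 3000]);
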